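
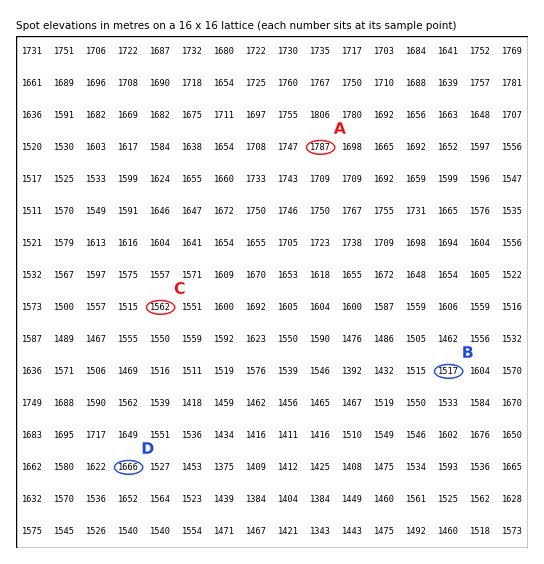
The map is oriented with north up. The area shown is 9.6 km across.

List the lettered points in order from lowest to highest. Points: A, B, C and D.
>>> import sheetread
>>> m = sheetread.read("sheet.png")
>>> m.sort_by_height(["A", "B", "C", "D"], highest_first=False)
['B', 'C', 'D', 'A']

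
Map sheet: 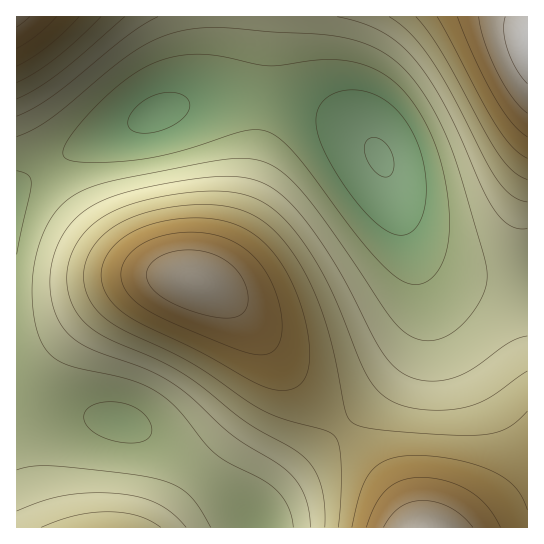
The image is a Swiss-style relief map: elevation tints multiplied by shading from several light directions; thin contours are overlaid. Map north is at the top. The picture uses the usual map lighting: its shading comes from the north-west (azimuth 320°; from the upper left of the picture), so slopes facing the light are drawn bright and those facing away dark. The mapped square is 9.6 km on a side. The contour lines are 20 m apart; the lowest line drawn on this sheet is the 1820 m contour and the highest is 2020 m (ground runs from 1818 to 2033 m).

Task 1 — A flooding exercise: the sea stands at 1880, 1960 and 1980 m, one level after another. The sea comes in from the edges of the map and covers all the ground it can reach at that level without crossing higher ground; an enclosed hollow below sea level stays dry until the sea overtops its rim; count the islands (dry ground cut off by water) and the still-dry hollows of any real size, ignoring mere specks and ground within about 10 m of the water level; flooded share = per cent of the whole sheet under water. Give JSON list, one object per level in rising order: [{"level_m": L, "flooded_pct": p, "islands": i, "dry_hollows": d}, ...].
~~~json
[{"level_m": 1880, "flooded_pct": 37, "islands": 0, "dry_hollows": 0}, {"level_m": 1960, "flooded_pct": 84, "islands": 1, "dry_hollows": 0}, {"level_m": 1980, "flooded_pct": 91, "islands": 1, "dry_hollows": 0}]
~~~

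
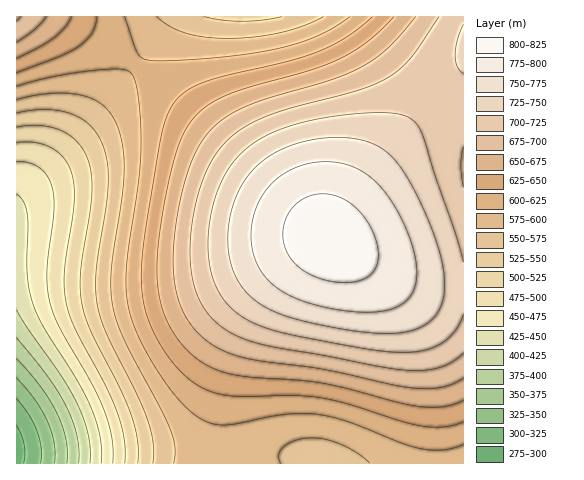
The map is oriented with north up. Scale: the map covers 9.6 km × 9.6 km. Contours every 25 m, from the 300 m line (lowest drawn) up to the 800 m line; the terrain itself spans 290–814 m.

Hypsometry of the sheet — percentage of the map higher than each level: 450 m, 95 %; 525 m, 86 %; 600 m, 66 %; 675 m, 41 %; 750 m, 17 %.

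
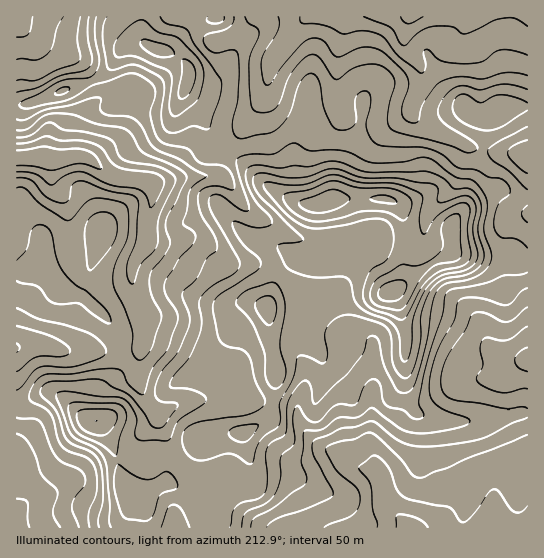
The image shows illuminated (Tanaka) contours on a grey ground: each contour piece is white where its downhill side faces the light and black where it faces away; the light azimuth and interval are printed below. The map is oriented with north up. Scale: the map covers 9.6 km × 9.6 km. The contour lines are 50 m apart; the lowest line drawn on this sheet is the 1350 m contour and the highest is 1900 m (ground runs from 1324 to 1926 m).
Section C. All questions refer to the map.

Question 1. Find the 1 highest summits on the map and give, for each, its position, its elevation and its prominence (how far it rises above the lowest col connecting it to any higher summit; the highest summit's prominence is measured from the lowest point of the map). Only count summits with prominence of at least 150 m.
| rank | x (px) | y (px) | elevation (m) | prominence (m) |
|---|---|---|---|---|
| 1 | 390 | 291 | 1926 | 602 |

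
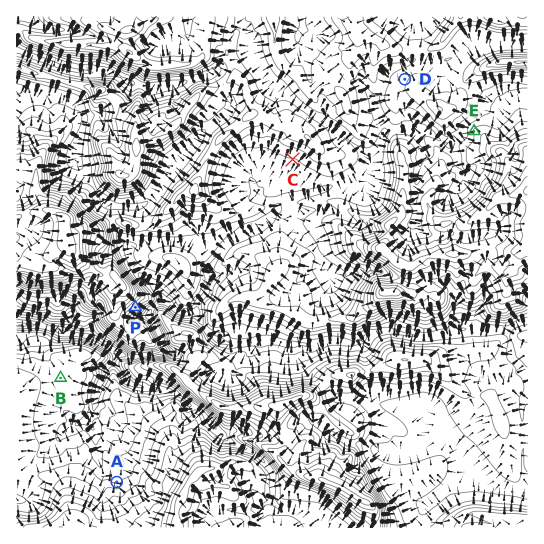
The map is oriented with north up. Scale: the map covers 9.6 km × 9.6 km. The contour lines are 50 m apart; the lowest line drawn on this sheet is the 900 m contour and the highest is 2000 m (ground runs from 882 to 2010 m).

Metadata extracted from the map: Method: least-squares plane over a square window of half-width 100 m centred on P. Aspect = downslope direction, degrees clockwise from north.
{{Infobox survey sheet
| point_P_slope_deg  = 44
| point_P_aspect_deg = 135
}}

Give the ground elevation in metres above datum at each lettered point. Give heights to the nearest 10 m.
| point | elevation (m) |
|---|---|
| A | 1370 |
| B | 1290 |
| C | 1400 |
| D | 1530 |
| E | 1550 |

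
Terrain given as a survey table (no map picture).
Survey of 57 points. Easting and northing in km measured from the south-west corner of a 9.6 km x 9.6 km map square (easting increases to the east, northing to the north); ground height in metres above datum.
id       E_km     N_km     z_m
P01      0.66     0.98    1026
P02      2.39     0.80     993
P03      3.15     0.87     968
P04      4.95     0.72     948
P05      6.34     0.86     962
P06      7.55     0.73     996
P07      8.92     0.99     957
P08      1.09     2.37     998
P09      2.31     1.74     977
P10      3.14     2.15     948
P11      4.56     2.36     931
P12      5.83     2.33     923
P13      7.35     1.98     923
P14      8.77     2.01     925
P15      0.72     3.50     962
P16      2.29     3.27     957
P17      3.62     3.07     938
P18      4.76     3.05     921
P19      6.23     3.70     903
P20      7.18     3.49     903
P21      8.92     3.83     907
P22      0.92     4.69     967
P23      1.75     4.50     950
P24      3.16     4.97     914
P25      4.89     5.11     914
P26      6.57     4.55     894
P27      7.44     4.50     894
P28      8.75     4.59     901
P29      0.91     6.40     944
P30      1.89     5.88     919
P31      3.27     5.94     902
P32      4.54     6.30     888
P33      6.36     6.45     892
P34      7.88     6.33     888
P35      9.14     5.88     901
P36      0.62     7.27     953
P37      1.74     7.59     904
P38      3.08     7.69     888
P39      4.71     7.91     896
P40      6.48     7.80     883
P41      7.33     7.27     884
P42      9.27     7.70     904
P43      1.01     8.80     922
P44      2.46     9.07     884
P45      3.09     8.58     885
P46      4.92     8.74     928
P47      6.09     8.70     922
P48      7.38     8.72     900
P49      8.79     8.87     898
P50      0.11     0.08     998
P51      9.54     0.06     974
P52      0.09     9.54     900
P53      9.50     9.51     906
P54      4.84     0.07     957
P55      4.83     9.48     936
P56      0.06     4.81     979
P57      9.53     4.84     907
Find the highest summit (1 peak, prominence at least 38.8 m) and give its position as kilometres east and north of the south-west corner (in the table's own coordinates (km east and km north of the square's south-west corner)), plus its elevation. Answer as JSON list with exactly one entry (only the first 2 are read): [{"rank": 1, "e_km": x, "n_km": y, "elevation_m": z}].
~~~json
[{"rank": 1, "e_km": 0.74, "n_km": 1.11, "elevation_m": 1027}]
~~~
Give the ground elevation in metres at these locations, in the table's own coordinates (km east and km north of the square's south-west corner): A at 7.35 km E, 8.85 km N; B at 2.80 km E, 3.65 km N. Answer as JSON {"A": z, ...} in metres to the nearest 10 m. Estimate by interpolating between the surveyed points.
{"A": 900, "B": 950}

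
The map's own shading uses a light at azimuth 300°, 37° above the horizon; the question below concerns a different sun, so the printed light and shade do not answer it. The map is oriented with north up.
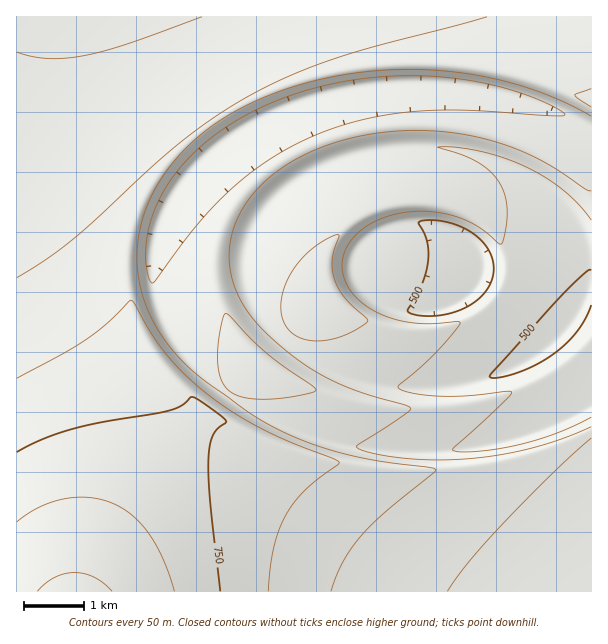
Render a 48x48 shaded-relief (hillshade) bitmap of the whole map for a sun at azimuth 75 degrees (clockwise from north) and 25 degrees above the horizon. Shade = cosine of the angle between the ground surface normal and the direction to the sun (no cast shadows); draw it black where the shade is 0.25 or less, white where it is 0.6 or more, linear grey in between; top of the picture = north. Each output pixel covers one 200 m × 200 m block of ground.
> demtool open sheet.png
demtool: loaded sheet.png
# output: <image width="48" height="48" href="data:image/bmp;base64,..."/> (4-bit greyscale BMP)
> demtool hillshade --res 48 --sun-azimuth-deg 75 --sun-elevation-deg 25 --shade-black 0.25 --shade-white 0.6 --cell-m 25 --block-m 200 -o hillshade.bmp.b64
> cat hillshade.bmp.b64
<image width="48" height="48" href="data:image/bmp;base64,Qk32BAAAAAAAAHYAAAAoAAAAMAAAADAAAAABAAQAAAAAAIAEAAATCwAAEwsAABAAAAAAAAAAAAAAABEREQAiIiIAMzMzAERERABVVVUAZmZmAHd3dwCIiIgAmZmZAKqqqgC7u7sAzMzMAN3d3QDu7u4A////AGd3iImZmqqqqqqZmZmZiIiIiIiIiIiIiGd3iImZmqqqqqqZmZmYiIiIiIiIiIiIiGd3iImZmaqqqpmZmZmYiIiIiIiIiIiIiHd3iImZmZqqqZmZmZmIiIiIiIiIiIiIiHd3iIiZmZmZmZmZmZiIiIiIiIiIiIiIiHd3iIiZmZmZmZmZmYiIiIiIiIiIiIiIiHd3iIiZmZmZmZmZmIiIiIiIiIiIiIiIiHd3iIiJmZmZmZmYiIiIiIiIiIiIiIiIiHd3iIiImZmZmZiIiIiIiIiIiIiIiIiIiHd3iIiIiIiIiIiIiIiIiIiZmIiIiIiIiHd3iIiIiIiIiIiIiImaqruqqZmZmIiIiHd3eIiIiIiIiIiImrzdzLuqqZiHd4mIiHd3eIiIiIiIiIic7typmYiIiZmZmGVniHd3d4iIiIiIiJ3+yoiIiIiIiIiIiZhkRXd3d3d4iId3jP/JiIiIiIiIiIiIiIiIZXd3d3d3d3d679l3d3iImaqqmZmZiIiIiXd3d3d3d3e/+od3d4mru7qqmZiIiYiIiHd3d3d3d3v+l3d3ibzLqZmZmZmId3iIiHd3d3d3d7/pd3d4vcqYiIiIiImZmGZ4iHd3d3d3ef+Xd3ec2od4iIiIiImZmYdVeHd3d3d3jft3d3ncl3d4iIiIiJmZmIh1VXd3d3d3r9dmZ5zJd3d4iImZmZmZmIiHQ3d3d3d476ZmaM2Xd3d4isy6mImZmYiIZHd3d3d5/oZmett3d3d539uqmGVomYiId3d3d3d7/HZme8l3d3ee+5iImZc1iYiIiHd3d3d8+2ZmjMhnd3jPyIiIiZhSWIiIiHd3d3d9+mZmnLdmd3numIiIiZliOIiIiHd3d3d9+mZmnLdmd3ntmIiIiZlhJ4iIiHd3d3d8+mZmi7hmd3jNqIiIiZhASIiIiHd3d3d763Zmi7h3d3ecuYiIiIUBeIiIh3d3d3d67HZmebl3d3d5u5d3djAniIiIdXd3d3d43ZZmaKqHd3d3iJh2QzWIiIiIUnd3d3d3rbdmZ5qod3d3iHd3d4iIiIiGIHd3d3d3jNl2Znmph3d3iIiIiIiIiIhiE3d3d3d3ecyGZneKmHd3eIiIiIiIiHUiV3d3d3d3d6y3d3d4mYd3eIiIiIiIdjI2eHd3d3d3d3rKd3d3eJmHd3eIiIdlMjV4iHd3d3d3d3ebp3d3d3eIh3dmZlREVniIiHd3d3d3d3d4u4d3d3d3d3dmZmZ3iIiId3d3d3d3d3d3ebl3d3d3d3d3eIiIiIh3QXd3d3d3d3d3d3mpd3d3d4iIiIiIiHYwAHd3d3d3d3d3d3d4mYdnd3d4iHd3ZCACV3d3d3d3d3d3d3d3d3iHdmZmVVQyESRnd4h3d3d3d3d3d3d3d3ZmZmVVRERFZ3d3d4h3d3d3d3d3d3d3d3d3d3d3d3d3d3d3d4iHd3d3d3d3d3d3d3d3d3d3d3d3d3d3d4iId3d3d3d3d3d3d3d3d3d3d3d3d3d3d4iIiHd3d3d3d3d3d3d3d3d3d3d3d3d3dw=="/>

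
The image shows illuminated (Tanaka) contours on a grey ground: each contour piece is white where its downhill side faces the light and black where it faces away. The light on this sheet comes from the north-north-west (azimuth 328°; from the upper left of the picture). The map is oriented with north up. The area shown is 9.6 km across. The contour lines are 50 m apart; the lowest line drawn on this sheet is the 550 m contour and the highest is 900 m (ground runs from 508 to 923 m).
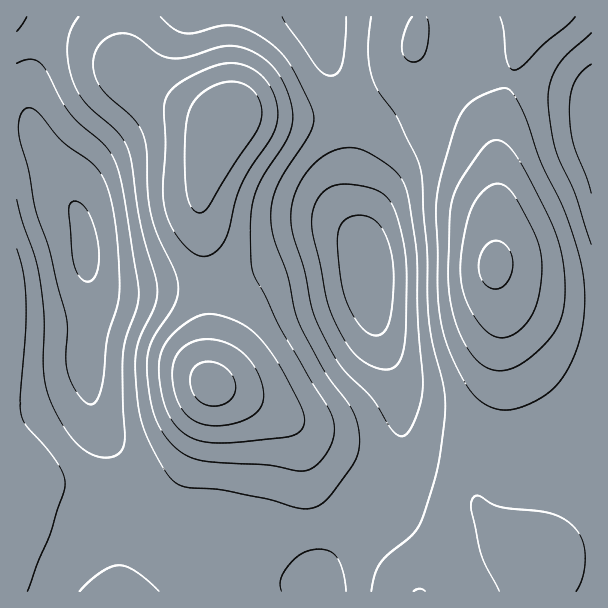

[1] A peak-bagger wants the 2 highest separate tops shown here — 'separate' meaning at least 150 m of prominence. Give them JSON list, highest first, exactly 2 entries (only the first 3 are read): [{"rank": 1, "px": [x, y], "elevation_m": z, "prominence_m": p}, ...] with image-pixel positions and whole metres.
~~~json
[{"rank": 1, "px": [212, 384], "elevation_m": 923, "prominence_m": 415}, {"rank": 2, "px": [494, 266], "elevation_m": 913, "prominence_m": 238}]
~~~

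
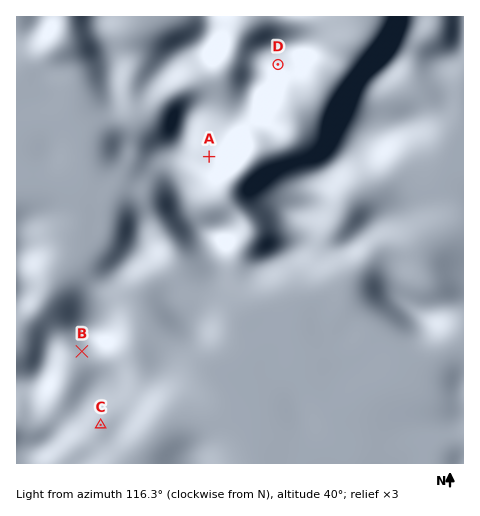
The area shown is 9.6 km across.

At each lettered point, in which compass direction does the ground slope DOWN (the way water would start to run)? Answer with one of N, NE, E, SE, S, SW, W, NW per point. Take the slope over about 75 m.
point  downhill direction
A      SE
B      S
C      S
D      SE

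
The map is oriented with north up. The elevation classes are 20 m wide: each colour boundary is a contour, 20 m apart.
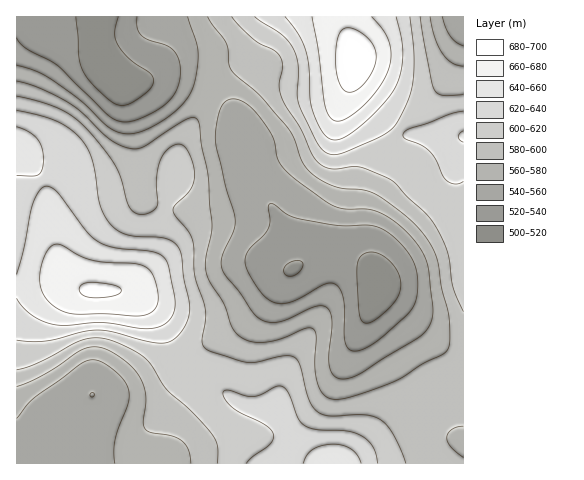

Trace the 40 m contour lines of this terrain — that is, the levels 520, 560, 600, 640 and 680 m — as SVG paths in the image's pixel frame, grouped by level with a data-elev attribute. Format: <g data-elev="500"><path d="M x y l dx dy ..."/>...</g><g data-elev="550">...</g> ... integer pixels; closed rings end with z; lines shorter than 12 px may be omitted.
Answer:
<g data-elev="520"><path d="M364 323l-3-4-2-7-2-47 2-6 3-4 6-3 6 0 10 4 10 10 6 11 1 11-4 11-9 11-14 11-5 2z"/><path d="M287 276l-3-5 2-6 8-4 8 1 1 4-4 6-6 4z"/><path d="M118 17l-3 16 3 12 12 14 21 15 3 7-2 6-7 7-14 9-8 2-7-1-8-5-17-16-7-10-5-16-3-40"/></g><g data-elev="560"><path d="M17 418l17-20 46-34 11-4 11 2 10 7 9 8 5 7 3 8-1 12-13 36-1 12 1 11"/><path d="M339 378l-6-4-4-9 0-11 3-32-1-8-3-6-5-2-5 0-37 15-9 2-8-2-11-8-31-43-1-6 1-7 11-26 2-11-18-70-2-14 5-26 4-7 5-3 7-1 7 3 15 13 15 22 6 25 16 17 30 22 10 6 11 2 24 1 18 7 12 8 11 11 9 12 6 11 3 12 4 38-1 11-5 9-10 10-57 35-12 4z"/><path d="M463 46l-7-4-6-6-4-8-4-11"/><path d="M188 17l8 25 2 11-1 18-5 18-7 13-12 11-18 12-16 7-14 2-13-4-9-7-22-22-28-21-17-9-19-6"/></g><g data-elev="600"><path d="M406 463l-14-30-6-8-7-6-16-4-35 1-7-2-6-4-7-13-8-33-6-7-10-1-27 6-9 0-37-10-7-5-2-7 3-19 0-10-10-35-2-34-4-10-14-16-2-6 3-6 14-14 4-10-1-17-8-16-5-3-5 1-6 3-5 6-5 8-2 12 0 32-2 3-5 4-6 1-6 0-5-3-4-5-8-28-7-14-14-20-17-19-12-9-14-8-18-7-22-5"/><path d="M17 370l19-6 38-21 13-4 17-1 20 8 13 7 10 7 20 30 23 20 20 22 7 13 0 18"/><path d="M463 95l-21 0-4-1-4-4-3-13-11-60"/><path d="M232 17l21 22 21 11 6 7 3 9-4 18 2 13 19 31 11 25 7 9 7 5 7 2 21-2 8 0 27 11 8 5 11 13 23 22 9 14 7 17 7 38 10 25"/></g><g data-elev="640"><path d="M361 463l-4-8-6-6-8-4-9-1-12 2-9 3-6 6-4 8"/><path d="M17 298l7 10 12 10 12 5 14 2 40-2 38 5 14 0 8-3 7-5 5-7 1-8-6-38-6-10-10-5-37-4-18-6-13-12-28-38-9-6-3 0-4 3-8 14-9 47-7 24"/><path d="M17 175l16 1 6-1 3-6 1-10-1-12-5-8-8-7-12-5"/><path d="M463 131l-3 2-2 4 2 3 3 2"/><path d="M285 17l13 17 8 16 3 18 1 33 5 17 10 17 4 4 6 1 12-4 18-14 20-20 11-16 5-15 2-17-2-15-5-22"/></g><g data-elev="680"><path d="M93 298l22-3 5-2 1-3-6-5-17-2-10 0-7 3-2 4 3 4z"/><path d="M346 91l8 0 9-6 9-14 4-12-1-11-5-8-10-8-11-4-6 1-3 4-3 8-1 12 1 24 4 9z"/></g>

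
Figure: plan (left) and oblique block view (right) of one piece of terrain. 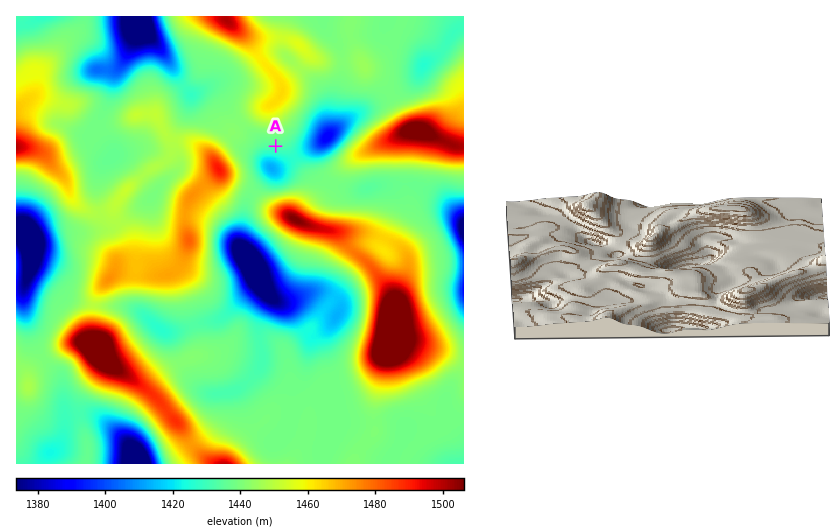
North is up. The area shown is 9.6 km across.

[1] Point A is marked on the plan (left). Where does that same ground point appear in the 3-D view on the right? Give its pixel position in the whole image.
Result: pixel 601 253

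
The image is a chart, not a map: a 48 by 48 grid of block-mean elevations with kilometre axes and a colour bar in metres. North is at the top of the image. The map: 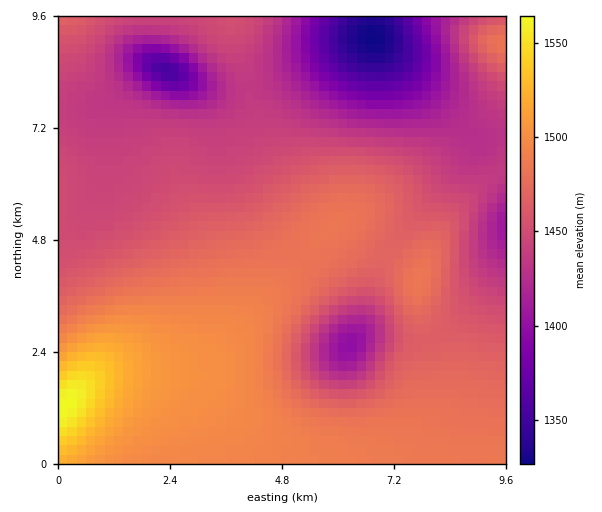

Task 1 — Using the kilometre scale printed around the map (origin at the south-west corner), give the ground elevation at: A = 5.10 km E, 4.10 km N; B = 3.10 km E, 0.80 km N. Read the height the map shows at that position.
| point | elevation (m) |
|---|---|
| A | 1485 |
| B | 1500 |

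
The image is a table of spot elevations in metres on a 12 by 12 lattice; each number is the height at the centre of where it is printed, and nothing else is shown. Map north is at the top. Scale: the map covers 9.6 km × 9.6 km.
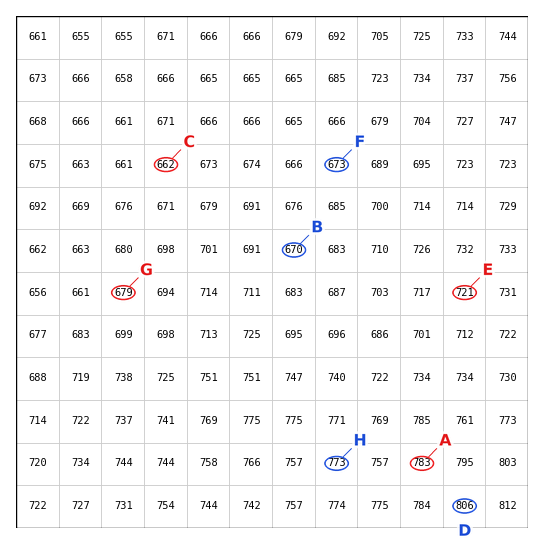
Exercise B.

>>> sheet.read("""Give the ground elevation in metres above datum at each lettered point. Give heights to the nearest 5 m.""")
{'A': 785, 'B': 670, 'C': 660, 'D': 805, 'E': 720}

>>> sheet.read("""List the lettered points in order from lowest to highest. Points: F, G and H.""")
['F', 'G', 'H']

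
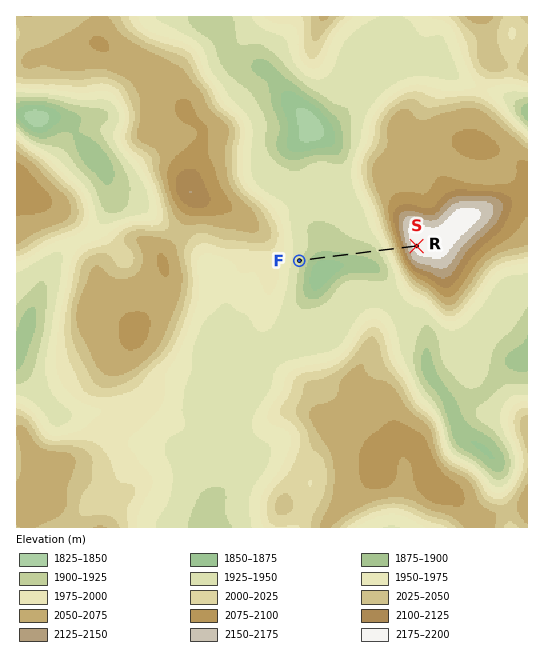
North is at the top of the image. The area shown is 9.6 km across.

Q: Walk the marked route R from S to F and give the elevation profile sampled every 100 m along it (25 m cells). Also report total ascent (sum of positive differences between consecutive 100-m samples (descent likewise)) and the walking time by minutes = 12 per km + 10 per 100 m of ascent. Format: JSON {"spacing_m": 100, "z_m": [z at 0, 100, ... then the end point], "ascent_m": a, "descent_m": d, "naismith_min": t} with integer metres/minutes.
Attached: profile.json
{"spacing_m": 100, "z_m": [2188, 2173, 2141, 2095, 2043, 1994, 1956, 1932, 1919, 1912, 1908, 1905, 1902, 1898, 1894, 1890, 1887, 1883, 1883, 1886, 1896, 1911, 1928, 1930], "ascent_m": 48, "descent_m": 306, "naismith_min": 31}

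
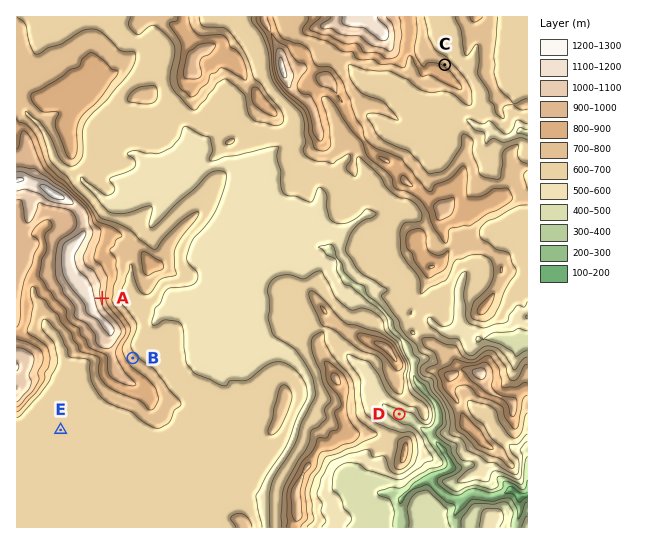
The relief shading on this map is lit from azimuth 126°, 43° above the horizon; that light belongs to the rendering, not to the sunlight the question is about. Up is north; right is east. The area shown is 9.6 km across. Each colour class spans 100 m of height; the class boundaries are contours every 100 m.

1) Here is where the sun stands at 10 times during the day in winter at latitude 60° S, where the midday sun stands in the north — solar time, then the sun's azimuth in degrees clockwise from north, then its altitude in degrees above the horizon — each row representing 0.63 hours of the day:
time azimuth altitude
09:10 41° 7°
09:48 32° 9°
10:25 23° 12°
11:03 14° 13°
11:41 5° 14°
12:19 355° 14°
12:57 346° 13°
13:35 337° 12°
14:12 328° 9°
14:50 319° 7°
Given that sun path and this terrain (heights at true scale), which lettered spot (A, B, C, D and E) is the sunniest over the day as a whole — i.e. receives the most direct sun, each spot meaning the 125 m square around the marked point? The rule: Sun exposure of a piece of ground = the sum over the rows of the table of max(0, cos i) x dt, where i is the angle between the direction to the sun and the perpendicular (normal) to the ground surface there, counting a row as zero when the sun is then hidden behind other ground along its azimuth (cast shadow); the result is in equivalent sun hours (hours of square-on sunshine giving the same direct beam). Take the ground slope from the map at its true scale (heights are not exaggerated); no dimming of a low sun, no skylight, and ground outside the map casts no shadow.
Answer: C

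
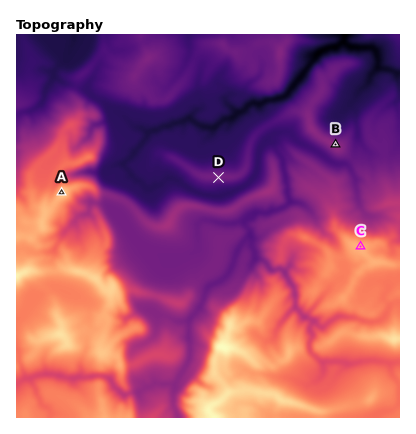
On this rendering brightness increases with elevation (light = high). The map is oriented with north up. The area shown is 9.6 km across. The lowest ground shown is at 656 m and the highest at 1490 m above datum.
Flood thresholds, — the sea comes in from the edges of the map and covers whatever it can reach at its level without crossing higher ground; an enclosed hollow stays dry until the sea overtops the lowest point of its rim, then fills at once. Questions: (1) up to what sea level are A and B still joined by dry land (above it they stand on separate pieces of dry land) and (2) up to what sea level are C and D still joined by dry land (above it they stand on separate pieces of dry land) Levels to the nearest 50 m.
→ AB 900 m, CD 850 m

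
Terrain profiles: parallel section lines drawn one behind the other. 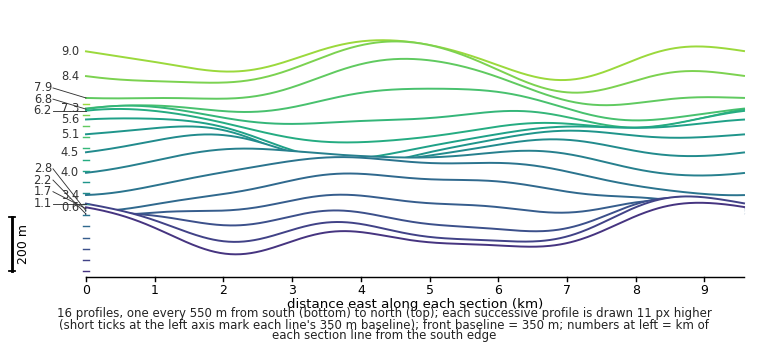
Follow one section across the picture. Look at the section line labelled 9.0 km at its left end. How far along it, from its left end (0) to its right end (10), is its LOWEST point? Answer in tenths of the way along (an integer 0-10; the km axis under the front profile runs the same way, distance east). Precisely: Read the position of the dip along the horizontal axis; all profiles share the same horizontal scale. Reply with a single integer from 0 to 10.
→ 7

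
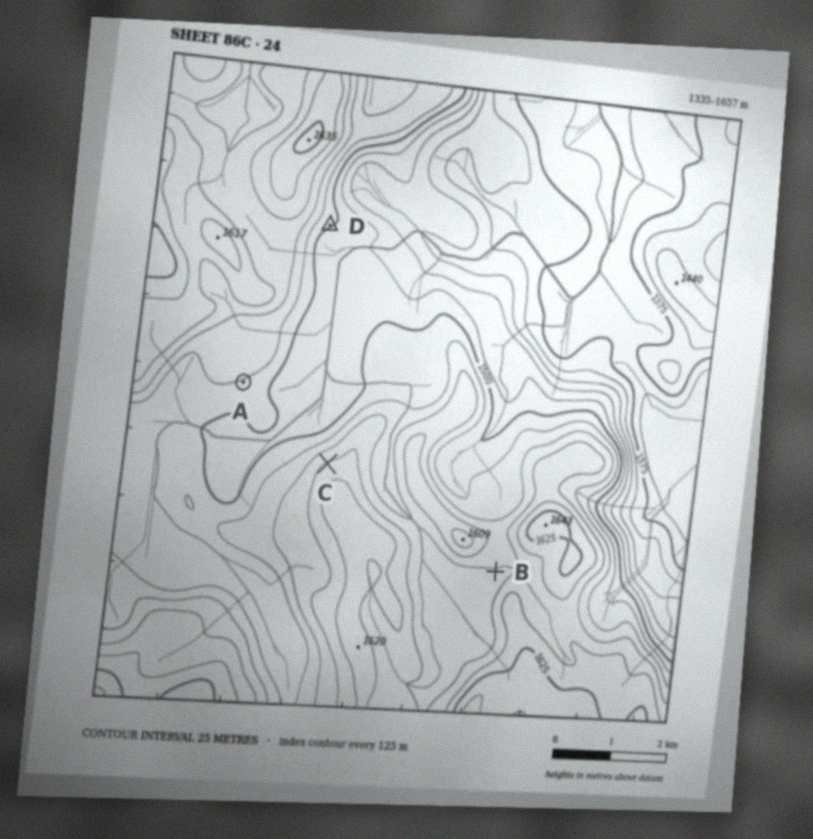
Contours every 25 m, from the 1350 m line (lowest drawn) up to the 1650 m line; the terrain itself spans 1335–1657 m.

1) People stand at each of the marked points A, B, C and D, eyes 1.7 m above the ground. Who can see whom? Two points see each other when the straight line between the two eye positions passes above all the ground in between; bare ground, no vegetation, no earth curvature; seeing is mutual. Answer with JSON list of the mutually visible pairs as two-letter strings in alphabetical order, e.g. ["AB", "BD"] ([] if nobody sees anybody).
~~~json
["AC", "CD"]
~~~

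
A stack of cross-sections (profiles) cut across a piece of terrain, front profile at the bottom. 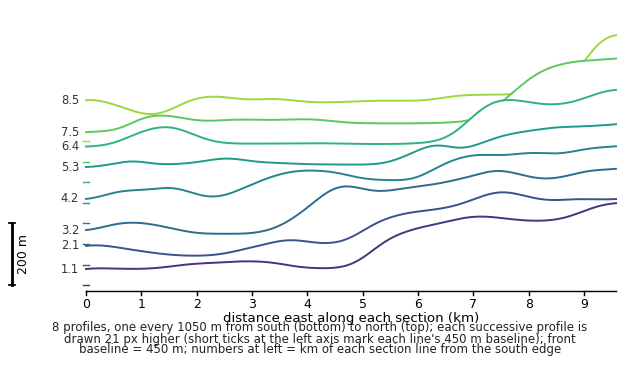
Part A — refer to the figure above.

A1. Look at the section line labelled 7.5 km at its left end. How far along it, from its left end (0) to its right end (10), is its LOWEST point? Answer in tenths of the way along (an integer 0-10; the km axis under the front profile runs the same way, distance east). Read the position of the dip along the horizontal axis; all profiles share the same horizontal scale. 0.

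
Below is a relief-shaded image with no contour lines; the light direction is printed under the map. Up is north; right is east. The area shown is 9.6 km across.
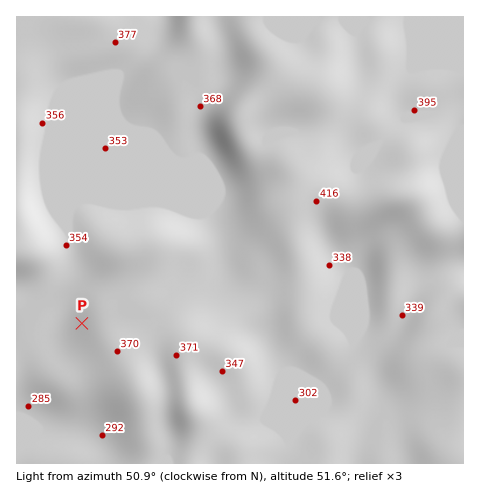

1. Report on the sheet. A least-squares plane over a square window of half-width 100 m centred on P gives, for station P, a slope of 4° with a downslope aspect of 272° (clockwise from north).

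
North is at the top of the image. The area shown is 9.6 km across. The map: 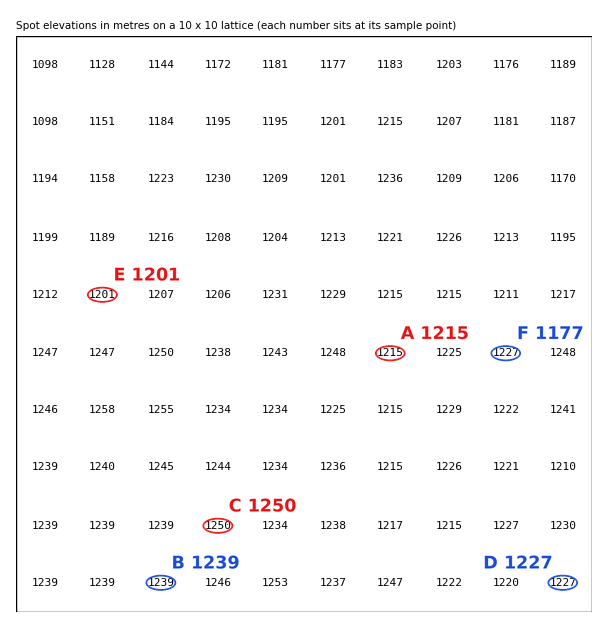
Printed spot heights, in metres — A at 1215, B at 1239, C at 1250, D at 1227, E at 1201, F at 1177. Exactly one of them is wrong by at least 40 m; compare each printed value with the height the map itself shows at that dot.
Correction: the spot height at F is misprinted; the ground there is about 1227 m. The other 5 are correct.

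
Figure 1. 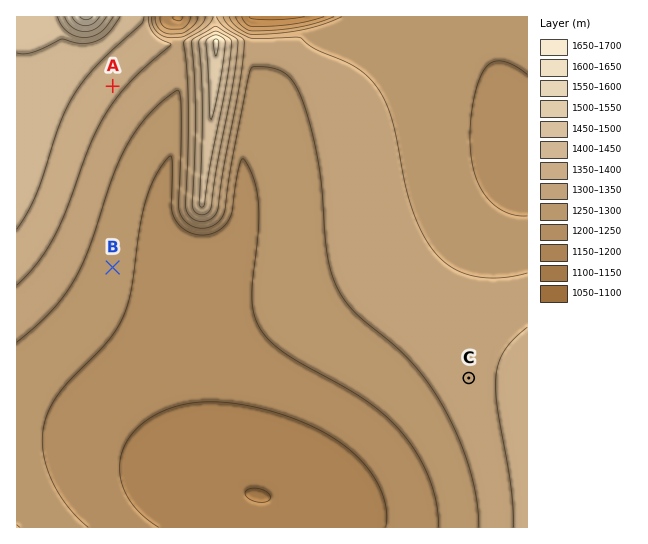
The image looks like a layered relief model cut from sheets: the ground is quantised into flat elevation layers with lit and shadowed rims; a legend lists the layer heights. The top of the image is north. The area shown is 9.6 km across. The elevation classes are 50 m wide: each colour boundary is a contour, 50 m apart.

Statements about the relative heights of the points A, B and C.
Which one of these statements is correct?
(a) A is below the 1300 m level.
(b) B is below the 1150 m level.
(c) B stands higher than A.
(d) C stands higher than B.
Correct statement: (d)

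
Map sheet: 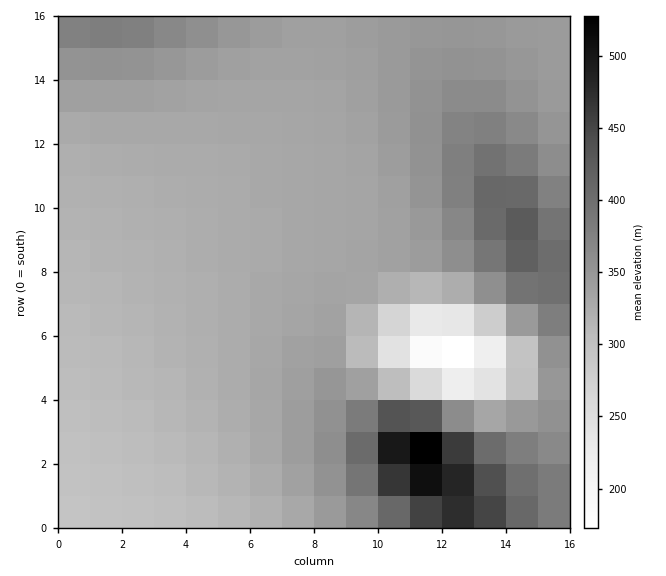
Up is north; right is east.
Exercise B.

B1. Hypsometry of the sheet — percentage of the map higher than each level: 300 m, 93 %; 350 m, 28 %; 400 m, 8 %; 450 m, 3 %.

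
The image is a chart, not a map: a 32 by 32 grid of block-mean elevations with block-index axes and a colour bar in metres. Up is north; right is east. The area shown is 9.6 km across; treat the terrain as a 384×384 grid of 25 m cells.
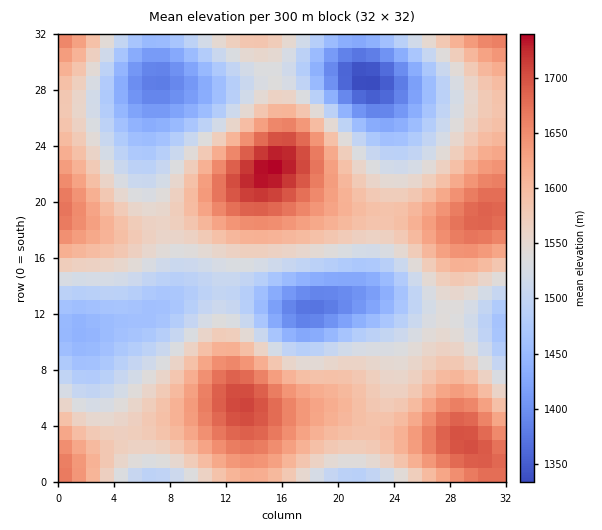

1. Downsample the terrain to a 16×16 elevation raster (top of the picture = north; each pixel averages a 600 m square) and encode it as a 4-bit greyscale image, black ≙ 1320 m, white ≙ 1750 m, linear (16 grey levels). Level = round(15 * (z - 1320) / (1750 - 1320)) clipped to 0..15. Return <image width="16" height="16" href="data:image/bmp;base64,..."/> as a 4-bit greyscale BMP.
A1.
<image width="16" height="16" href="data:image/bmp;base64,Qk32AAAAAAAAAHYAAAAoAAAAEAAAABAAAAABAAQAAAAAAIAAAAATCwAAEwsAABAAAAAAAAAAAAAAABEREQAiIiIAMzMzAERERABVVVUAZmZmAHd3dwCIiIgAmZmZAKqqqgC7u7sAzMzMAN3d3QDu7u4A////AMl3iruXd5vNuZmrzLqZvNyIibzduqmry2Z4rNyqmZqoVWeKuXeIiYdFVWiFM1Z4dlVVVmQiNGeGiHdndlVVeam6mImZmYiby8qYm8y7qavNuXec7tupmryoZore65d4q5dUV6zKZFaKlkM1eZYyNYmXQjVnZBE2irhUV4l1NFir"/>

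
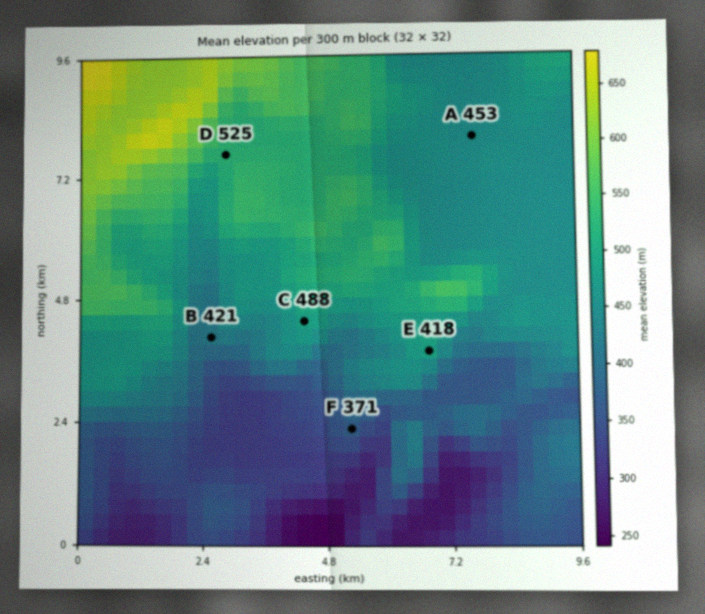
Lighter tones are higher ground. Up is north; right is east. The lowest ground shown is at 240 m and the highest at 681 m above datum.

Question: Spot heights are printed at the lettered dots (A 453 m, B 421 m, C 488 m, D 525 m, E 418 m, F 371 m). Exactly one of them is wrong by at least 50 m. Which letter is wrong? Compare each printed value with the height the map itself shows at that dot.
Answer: E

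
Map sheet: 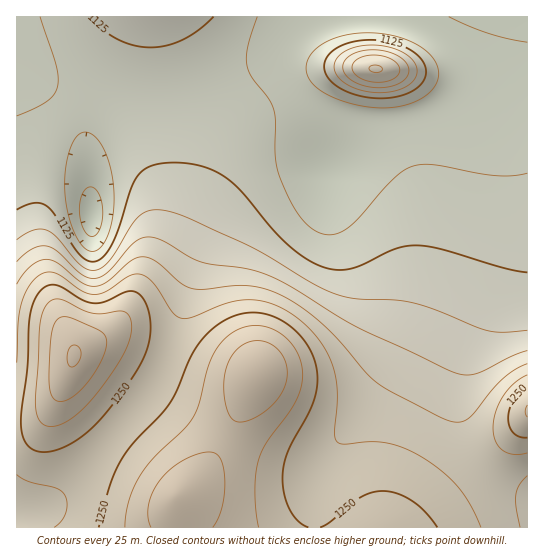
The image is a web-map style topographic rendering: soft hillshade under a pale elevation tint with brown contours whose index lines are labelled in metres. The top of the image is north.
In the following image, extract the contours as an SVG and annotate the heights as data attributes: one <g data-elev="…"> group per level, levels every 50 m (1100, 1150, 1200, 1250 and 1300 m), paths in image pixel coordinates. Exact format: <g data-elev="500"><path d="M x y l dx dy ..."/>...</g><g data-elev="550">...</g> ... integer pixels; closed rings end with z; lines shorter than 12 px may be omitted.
<g data-elev="1100"><path d="M91 251l-9-5-8-13-6-20-3-22 0-21 5-20 7-14 8-4 9 4 9 12 7 19 4 24-1 23-5 20-7 13-4 3z"/><path d="M527 173l-13 3-16 0-63-11-12-1-9 2-9 4-11 8-35 40-13 11-8 4-8 2-7-1-8-3-9-7-8-10-16-32-6-23-1-38-2-12-5-11-17-21-4-10-1-8 1-10 10-32"/><path d="M372 107l15 1 16-2 14-5 11-7 8-9 3-10-2-9-5-9-11-10-14-7-17-5-16-2-17 0-16 3-15 6-11 8-6 8-3 9 2 10 5 8 10 7 14 7 17 5z"/><path d="M40 17l16 49 2 11 0 9-4 8-7 7-12 7-18 8"/></g><g data-elev="1150"><path d="M527 330l-22 2-15-1-13-4-43-18-20-6-20-3-37-1-20-5-24-11-66-38-61-28-21-7-15 0-11 6-8 9-21 35-8 7-7 3-6 0-8-5-24-28-10-7-6-1-7 1-17 10"/><path d="M379 93l20-3 8-4 6-5 3-6 1-6-3-7-5-5-16-9-22-3-20 3-13 9-3 5-1 7 3 6 5 6 16 8z"/></g><g data-elev="1200"><path d="M520 527l-4-20 0-12 3-10 8-9"/><path d="M527 364l-13 6-12 9-33 39-7 4-8 0-16-6-59-31-12-11-29-35-21-20-26-18-24-11-25-5-39 4-12-1-12-6-24-21-12-4-12 4-22 20-11 5-7 0-8-2-25-21-11-4-8 2-8 5-8 8-6 10"/><path d="M373 82l12 0 10-4 5-7-2-6-7-6-12-4-12 1-10 3-5 7 2 7 7 5z"/></g><g data-elev="1250"><path d="M308 527l-10-6-9-12-5-16-1-18 1-12 4-12 20-37 7-16 2-17-2-18-9-20-15-16-18-11-20-4-15 3-15 6-13 10-12 14-9 14-12 31-7 13-10 12-27 29-14 19-10 24-10 40"/><path d="M437 527l-11-14-13-12-15-7-15-3-12 2-10 4-31 25-10 5"/><path d="M38 451l9 1 12-3 14-6 12-9 21-21 29-39 11-23 5-21-1-12-3-11-4-8-5-6-5-2-6 0-22 11-12 1-11-3-21-13-8-2-9 2-7 8-5 11-3 13-1 47-7 56 1 11 3 9 5 6z"/><path d="M527 386l-6 5-7 8-4 10-2 9 1 8 4 7 6 4 8 1"/></g><g data-elev="1300"><path d="M213 527l5-9 4-12 3-28-2-12-3-8-5-5-6-1-12 2-15 7-12 9-10 11-8 12-3 12-1 12 3 10"/><path d="M239 422l12-3 15-8 12-12 7-14 2-14-2-12-8-10-11-7-12-1-11 4-10 9-6 12-3 17 1 20 5 14 4 3z"/><path d="M56 401l6 0 7-2 16-13 14-21 8-20-1-8-5-6-35-14-5 0-5 4-3 6-2 11-2 47 2 10z"/></g>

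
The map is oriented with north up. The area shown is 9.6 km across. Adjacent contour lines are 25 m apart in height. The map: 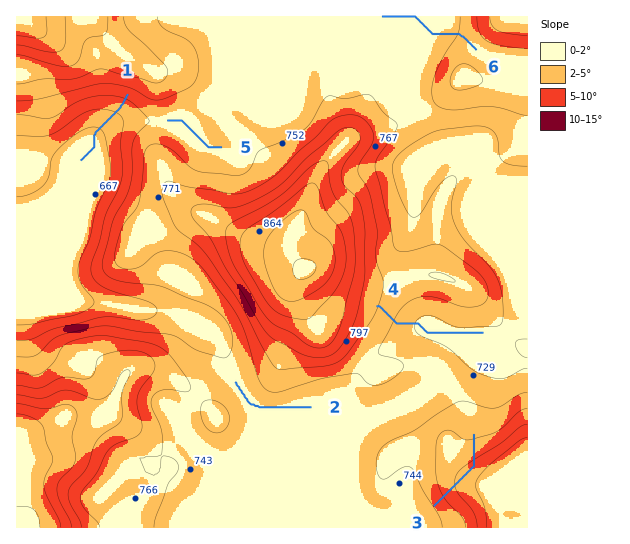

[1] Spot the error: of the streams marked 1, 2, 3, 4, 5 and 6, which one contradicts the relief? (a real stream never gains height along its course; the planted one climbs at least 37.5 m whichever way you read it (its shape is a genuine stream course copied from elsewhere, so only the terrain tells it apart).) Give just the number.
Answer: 3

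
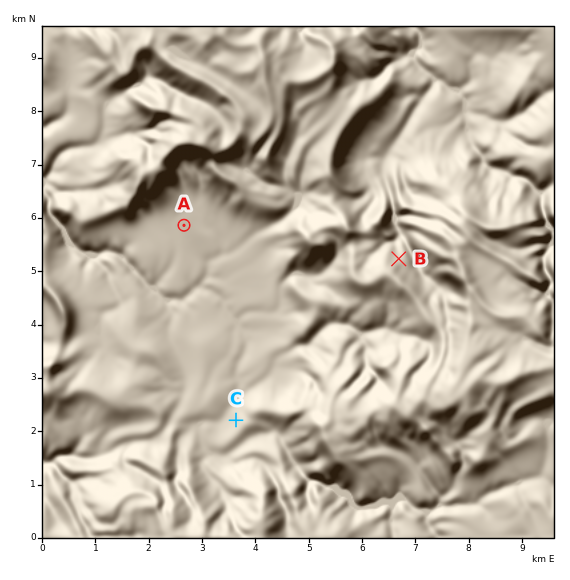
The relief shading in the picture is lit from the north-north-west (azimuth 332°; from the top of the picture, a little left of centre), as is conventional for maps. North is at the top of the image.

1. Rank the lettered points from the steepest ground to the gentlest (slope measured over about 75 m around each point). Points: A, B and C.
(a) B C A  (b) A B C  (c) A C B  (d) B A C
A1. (a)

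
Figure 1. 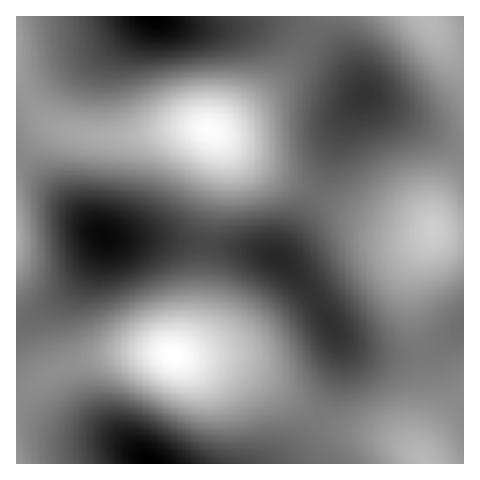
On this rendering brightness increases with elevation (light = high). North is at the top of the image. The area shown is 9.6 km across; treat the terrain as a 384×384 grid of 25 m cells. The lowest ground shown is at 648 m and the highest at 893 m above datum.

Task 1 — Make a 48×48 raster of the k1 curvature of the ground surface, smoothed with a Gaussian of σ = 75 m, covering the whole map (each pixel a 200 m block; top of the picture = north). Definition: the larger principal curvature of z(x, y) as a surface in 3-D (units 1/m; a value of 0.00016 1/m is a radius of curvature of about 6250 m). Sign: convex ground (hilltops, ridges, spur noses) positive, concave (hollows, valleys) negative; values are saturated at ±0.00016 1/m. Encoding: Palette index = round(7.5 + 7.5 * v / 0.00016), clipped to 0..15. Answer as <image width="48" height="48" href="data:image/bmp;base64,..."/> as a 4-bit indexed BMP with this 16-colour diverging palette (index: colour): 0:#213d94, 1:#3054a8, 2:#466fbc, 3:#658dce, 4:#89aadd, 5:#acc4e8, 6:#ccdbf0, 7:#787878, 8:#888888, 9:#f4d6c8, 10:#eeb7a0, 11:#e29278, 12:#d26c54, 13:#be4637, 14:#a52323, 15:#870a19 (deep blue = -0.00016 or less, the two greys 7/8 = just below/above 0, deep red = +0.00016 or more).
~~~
<image width="48" height="48" href="data:image/bmp;base64,Qk32BAAAAAAAAHYAAAAoAAAAMAAAADAAAAABAAQAAAAAAIAEAAATCwAAEwsAABAAAAAAAAAAlD0hAKhUMAC8b0YAzo1lAN2qiQDoxKwA8NvMAHh4eACIiIgAyNb0AKC37gB4kuIAVGzSADdGvgAjI6UAGQqHAIiHiZmYZVRFZ4mqmYiIiImZmqu83e7bqYiIiZmHZVVVZ5qrqpiIiIiJmrvM3d3KmZiImZh2ZVVWeKu7upmIiIiJqrvMzMuqmZmZmZh2ZVVmebzMuqmZmZmaq7u7u7qqmZmaqZh2ZmZni83dy6mZmqqru7u7qqqZmaqqqZh3ZmZ4rO7ty6qaq7u7u6qpqqmZmqu7upmIiIiKzv/ty6qqu8y7uqmZmZmZmqu8u7qqqqq9///tuqqrzMy6qZiJmZmImqvMzMzMzN3v///cuqq7zMu6mIiJqpiIiau83d7u//////7buqq8zMuYd3eJqph3iZq8ze7///////3Luqu8zLmHZmeKqpiHiJmqvN7//////+3Lu7vMy6h2VWeau6mIiIiZq83v/////+3Mu7zMupdlVWeau6mIiIiImaze7////u3czMzMqYdlVWebzLqYiIiIiZq83d7d7t3MzMzLqYd2VWebzLqYd4iZmZmqu7u8zdzMzMu7qph2ZmiszLqYd4mZmZmZmqqrvMu7u7qqqpmHdniszLqYeJmqqZmIiImau7uqqqqqqpmId3m8zLqYiKq7qpiId4iZqqqqqZmZmZmYiIq8y7qZmbu7uph3ZneJqqqqqZiIiJmIiJq7u7uqmszMuodmVmeJmqqqqYd3d4iImau7q7u6q93MqYZVRWeImqqqqYdlZneImru6q7u7zO3LmGVERWeImaqqqXZVVVZ5q7uqq7zM3e25hlRERWd4maqqqXZURFeKu7qqq7zN7tuXZUQ0VWd4iaqqqXZURnmru7qZqrzO7sqHZUREVmd4iZqqqYdmeJq7u6mZmqve7sqXZUREVnd3iJqrqod4mrzMuqmZmqze7cuYdlRFZ3d3eJqrupmqvMzLupmZmrze7cuph2VWZ3d3d4mru7vM3dzLqZmZqrzN3cy6mHdmeId2Z4mrzM3d3dy6mZmZqrvM3cy7qZiJmZiId4msze7u3cupmImZqqq7zMzLu7u7u7qpmZq97u7ty6qYiIiZmZqrvLzMzN3u7dy7u7ve//7cupiHeIiZmZmqu7u83u///+7dzM3v/+3LmId3d4iIiImZqqq83v/////u7u7//+y5h3Zmd4iIiIiZmpm87////////////tuph2Zmd4d3d4iJmZrN3u7u7u//////7cu6h2Zmd3dmd4iImbzN3Mu7vN3v////7tzLmHZnd3ZWZ4iJmszMuqmZmrze///+7u3MuYd3d2VVZ4iZq93LqYd3eJvN3u3d3t3cy5h3dlRFZ4iazNy6l3ZneJq7zLvMzd3dzKmHZVRFZ4ms3dypd2ZniZqqqpqru8zMzLqYZlVVZ4rN7suYdmd4mZmZiImaqqu8zMupdmVVZ5ve7sqHZneJqpmHd4iZmZmrvMu5h3ZmaKzu7bmHd3iaqZdlVniIiIiaq7u6mId3is3/7KiIeImqqXVEVniIiHeJmru6mYiJq97+25iIiJqql1Q0VniJiIeImaqqqZmavO/+yoiIiJqpdUREVniZmIiIiZmqqqqrze7tuQ=="/>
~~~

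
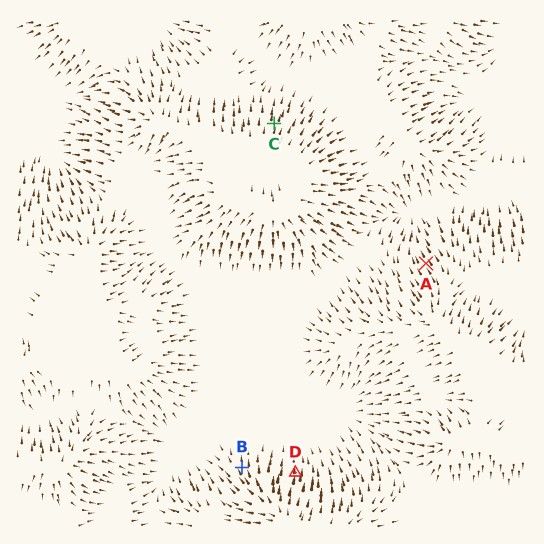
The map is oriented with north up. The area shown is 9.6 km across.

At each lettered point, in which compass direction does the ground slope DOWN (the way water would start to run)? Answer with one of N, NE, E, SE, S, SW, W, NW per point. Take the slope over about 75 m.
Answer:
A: NW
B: N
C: N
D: N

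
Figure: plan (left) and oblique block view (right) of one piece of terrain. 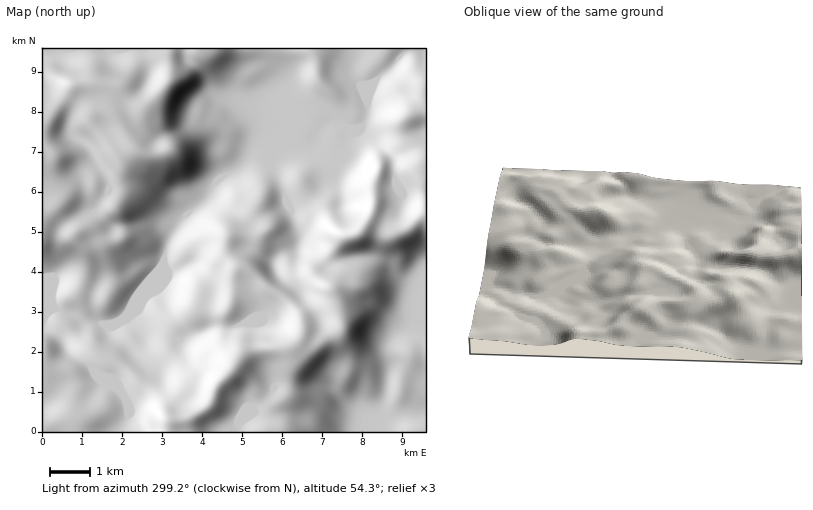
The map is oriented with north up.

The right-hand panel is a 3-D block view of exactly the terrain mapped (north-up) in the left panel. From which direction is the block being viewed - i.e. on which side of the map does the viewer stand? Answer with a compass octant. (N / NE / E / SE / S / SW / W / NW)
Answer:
S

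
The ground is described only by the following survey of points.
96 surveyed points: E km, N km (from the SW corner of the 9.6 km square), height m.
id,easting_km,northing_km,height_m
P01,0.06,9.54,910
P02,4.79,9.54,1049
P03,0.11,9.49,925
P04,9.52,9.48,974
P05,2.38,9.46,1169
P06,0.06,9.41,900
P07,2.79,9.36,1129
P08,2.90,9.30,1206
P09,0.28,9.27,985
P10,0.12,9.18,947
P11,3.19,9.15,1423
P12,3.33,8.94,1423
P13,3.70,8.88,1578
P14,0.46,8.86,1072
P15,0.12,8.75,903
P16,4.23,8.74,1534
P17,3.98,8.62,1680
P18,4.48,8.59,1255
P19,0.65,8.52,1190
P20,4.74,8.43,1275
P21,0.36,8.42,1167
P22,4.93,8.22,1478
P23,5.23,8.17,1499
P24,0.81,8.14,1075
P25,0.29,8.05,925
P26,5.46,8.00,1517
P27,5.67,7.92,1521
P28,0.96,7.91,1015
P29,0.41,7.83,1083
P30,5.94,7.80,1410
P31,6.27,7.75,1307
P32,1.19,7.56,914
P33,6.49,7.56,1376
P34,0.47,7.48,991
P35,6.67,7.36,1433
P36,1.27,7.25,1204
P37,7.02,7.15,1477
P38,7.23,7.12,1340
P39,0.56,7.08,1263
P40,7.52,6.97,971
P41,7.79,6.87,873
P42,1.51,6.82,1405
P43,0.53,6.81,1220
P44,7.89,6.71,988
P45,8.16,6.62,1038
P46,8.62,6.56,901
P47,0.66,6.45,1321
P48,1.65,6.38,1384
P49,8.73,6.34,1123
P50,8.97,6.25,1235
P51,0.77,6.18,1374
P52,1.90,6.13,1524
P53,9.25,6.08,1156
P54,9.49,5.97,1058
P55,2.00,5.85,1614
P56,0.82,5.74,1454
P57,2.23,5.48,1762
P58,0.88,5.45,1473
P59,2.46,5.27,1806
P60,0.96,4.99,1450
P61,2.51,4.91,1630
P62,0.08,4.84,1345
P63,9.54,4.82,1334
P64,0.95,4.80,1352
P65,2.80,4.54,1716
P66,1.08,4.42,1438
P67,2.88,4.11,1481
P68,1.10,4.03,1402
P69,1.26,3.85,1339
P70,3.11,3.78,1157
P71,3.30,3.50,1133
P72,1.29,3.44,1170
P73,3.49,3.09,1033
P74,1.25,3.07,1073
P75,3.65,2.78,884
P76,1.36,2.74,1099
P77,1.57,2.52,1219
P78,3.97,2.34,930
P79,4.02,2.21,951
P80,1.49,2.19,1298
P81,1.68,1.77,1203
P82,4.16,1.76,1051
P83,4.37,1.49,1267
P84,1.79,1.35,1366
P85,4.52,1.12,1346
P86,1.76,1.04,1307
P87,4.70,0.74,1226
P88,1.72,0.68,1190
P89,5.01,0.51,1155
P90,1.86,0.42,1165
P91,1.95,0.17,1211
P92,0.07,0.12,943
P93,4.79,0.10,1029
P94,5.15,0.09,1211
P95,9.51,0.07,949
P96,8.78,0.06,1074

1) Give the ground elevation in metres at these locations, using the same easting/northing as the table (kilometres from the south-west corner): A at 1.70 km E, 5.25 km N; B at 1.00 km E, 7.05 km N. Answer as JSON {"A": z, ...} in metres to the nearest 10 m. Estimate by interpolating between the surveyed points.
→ {"A": 1600, "B": 1290}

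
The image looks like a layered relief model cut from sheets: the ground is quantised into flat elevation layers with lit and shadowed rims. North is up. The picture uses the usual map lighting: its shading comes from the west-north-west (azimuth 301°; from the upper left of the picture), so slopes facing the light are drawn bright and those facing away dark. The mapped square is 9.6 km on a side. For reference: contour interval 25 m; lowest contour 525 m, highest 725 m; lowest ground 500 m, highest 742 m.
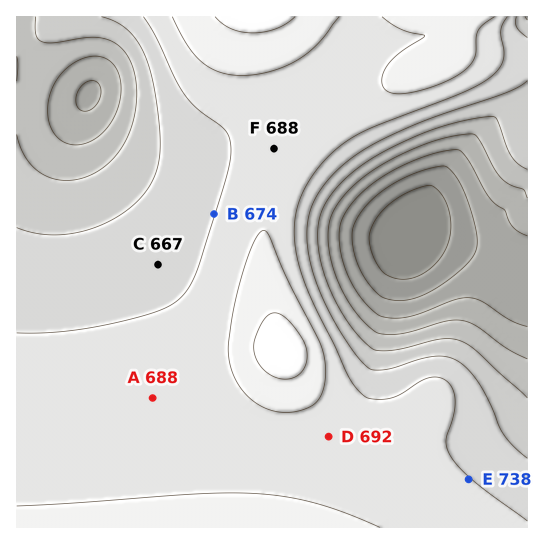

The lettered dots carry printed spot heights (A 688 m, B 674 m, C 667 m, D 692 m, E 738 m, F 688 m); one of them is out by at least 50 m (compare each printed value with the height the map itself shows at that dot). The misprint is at E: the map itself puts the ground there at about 676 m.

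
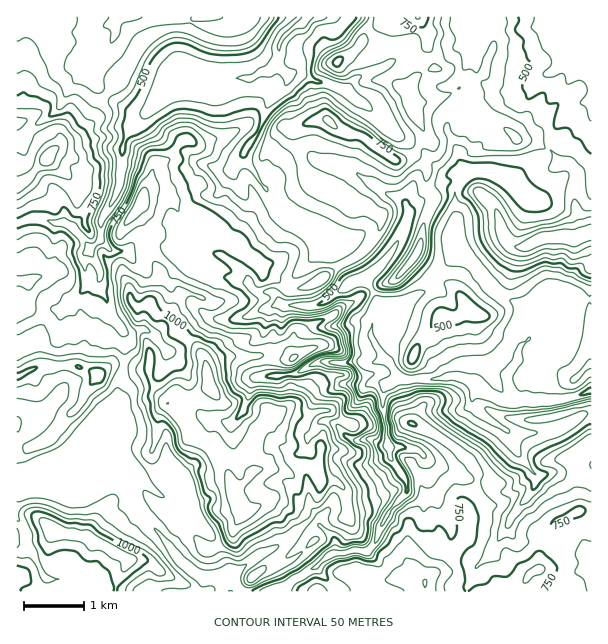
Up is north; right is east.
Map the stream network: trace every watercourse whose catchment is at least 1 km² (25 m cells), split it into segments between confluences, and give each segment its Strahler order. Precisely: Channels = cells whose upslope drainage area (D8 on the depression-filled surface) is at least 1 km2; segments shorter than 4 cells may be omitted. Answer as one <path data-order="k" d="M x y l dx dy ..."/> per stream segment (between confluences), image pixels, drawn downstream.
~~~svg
<path data-order="2" d="M245 591l21 0 6-3 7 0 12-6 5-4 6-2 9-7 3 0 16-15 6 0"/><path data-order="1" d="M239 585l6 6"/><path data-order="1" d="M53 579l-5 0-6-6-9-19-6-6 0-3-1-2 0-10-2-2 0-3-7-10 0-17 13-13 3 0 11-9 66 0 1-2 11 0"/><path data-order="2" d="M336 554l8 0 6-3 16 0 3-2 6-6 2-6 1-1 0-5 3-6 5-4 4-11 3-3 0-1 14-14 0-10-5-6-1-5-9-10 0-3-3-3 0-3-3-3 0-6"/><path data-order="1" d="M495 545l3-3 2-5 9-12 0-3 3-6 4-4 3-6 9-9 0-2 6-7 0-3 2-2 0-9-15-15 0-1-3-3-3-6-2-8-4-9-8-6-4-1-3-3-11-6-10-11 0-9 4-4 2 1 6 2"/><path data-order="1" d="M320 519l0 6 15 15 0 12 1 2"/><path data-order="1" d="M183 488l0 6-3 3 0 1-4 3-3 0-15-7-24-26-3 0-5 5 0 9"/><path data-order="2" d="M126 482l2 6 1 1 0 3 2 2 0 3 1 1 0 5 8 10 0 2 15 15 1 0 5 4 0 2 6 6 3 6 4 4 3 6 6 6 2 0 15 15 3 0 1 2 9 0 2 1 3 0 6 5 10 0 6 4 5 0"/><path data-order="2" d="M122 477l4 5"/><path data-order="1" d="M426 461l-3-6-4-5-3-1-9 0-2-2-12 0-7-7"/><path data-order="1" d="M92 440l0 6 1 3 29 28"/><path data-order="2" d="M386 440l0-17-2-1 0-11-1-1 0-18 1-3 11-9 9 0"/><path data-order="1" d="M335 425l1 0 11 12 6 3 19 0 6 4 6 0 2-1"/><path data-order="1" d="M234 422l9-11 2-7 3-3 0-3 1-2 0-9 2-3 7-7 17 0 1-2 20-1 9-5 3-3 6-3 3 0 1-1 17 0 1 1 26-1 1 1 11 0 4-3 6 0 8 6"/><path data-order="1" d="M23 408l-2-1-4 0 0-2"/><path data-order="3" d="M519 399l45 0 2-1 12-2 6-3 7 0"/><path data-order="3" d="M485 395l9 1 6 5 7 0 2-2 10 0"/><path data-order="3" d="M404 380l10 0 2-2 18 2 1-2 11 0 1-1 12 0 2 1 4 0 3 3 2 0 15 14"/><path data-order="2" d="M392 366l3 3 1 5 2 0 6 6"/><path data-order="1" d="M143 329l-9 4-8 0-16-19-2-3 0-6-1-2 0-3-9-12 0-6 3-6 0-4-2-2-1-6-3-3-3-6 1-7"/><path data-order="2" d="M528 329l2 9-11 10 0 3-1 2 0 7-6 8 0 1-5 5 0 9 2 1 0 3 3 6 7 6"/><path data-order="2" d="M377 315l-5 8-1 13 4 6 0 3 3 3 3 6 11 11 0 1"/><path data-order="1" d="M260 311l3-2 4 0 8-4 7 0"/><path data-order="1" d="M546 309l-18 18 0 2"/><path data-order="1" d="M66 308l17-17 1-3 0-33 3-1 6-6"/><path data-order="2" d="M282 305l18 0 2 1 13 0 2-1 3 0 6-3 7-8 6-3 6-6 21 0 5 3"/><path data-order="2" d="M371 288l4 6 0 8 2 1 0 12"/><path data-order="1" d="M201 252l12 0 2 2 6 1 3 3 1 0 3 3 11 6 9 9 0 5 3 6 4 4 3 2 8 0 1-2 5 0 6 6 1 5 3 3"/><path data-order="2" d="M95 245l6-6 0-18 3-6 6-8 7-15 0-3 3-6 0-10 2-2 0-21 1-1 0-5 2-1 0-3 3-6 45-45 1 0 11-9 6 0 7 4 6 0 2-1 9 0 1-2 18-1 2-2 16 0 8-6 6 0 3-1 4-5 2 0 0-3 3-3"/><path data-order="1" d="M315 236l-9-9-1 0-9-9-2 0-10-11-2 0-13-12-2-4-9-11-3-7-9-11-1-3 1-9"/><path data-order="1" d="M60 222l3 0 6 3 14 12 0 2 4 4 0 2 8 0"/><path data-order="1" d="M525 197l-10-11-9-4-3-3-8-3-3-3-4 0-2-2-9 0-1 2-3 0-8 7-1 0"/><path data-order="2" d="M464 180l-5 5 0 1-4 6 0 24 3 6 0 8 1 1 0 14 8 7 3 6 9 11 0 1 7 9 3 6 9 9 11 6 6 2 9 9 0 10 4 8"/><path data-order="1" d="M356 173l12 9 4 1 3 3 6 3 3 3 15 6 6 6 3 6 0 8-1 1-2 8-10 21-3 3-3 6-18 18 0 13"/><path data-order="1" d="M464 173l0 7"/><path data-order="1" d="M234 165l12-15"/><path data-order="2" d="M246 150l6-6 0-3 3-3 0-3 3-3 3-6 0-3 3-4 0-5 2-1 1-8 20-21 0-10"/><path data-order="1" d="M362 102l-5-1-12-12"/><path data-order="1" d="M591 95l0-56"/><path data-order="2" d="M345 89l-3 0-1-2-3 0-2-1-3 0-6-3-7 0-12-6-3 0-5-3-13 0"/><path data-order="3" d="M287 74l-9-9 0-5"/><path data-order="1" d="M548 74l4-2 17-18 4 0 3-1 3-3 2 0 10-11"/><path data-order="1" d="M92 71l7-8 0-1 6-8 2-4 3-3 6-12 0-14 3-4"/><path data-order="1" d="M374 71l-2 1-3 0-4 3-6 2-12 12-2 0"/><path data-order="3" d="M278 60l1-3 0-13 2-3 3-3 0-2 3-1 9-9 6-2 4-4 0-3"/><path data-order="1" d="M473 33l0-4-2-2 0-6-1-1 0-3"/>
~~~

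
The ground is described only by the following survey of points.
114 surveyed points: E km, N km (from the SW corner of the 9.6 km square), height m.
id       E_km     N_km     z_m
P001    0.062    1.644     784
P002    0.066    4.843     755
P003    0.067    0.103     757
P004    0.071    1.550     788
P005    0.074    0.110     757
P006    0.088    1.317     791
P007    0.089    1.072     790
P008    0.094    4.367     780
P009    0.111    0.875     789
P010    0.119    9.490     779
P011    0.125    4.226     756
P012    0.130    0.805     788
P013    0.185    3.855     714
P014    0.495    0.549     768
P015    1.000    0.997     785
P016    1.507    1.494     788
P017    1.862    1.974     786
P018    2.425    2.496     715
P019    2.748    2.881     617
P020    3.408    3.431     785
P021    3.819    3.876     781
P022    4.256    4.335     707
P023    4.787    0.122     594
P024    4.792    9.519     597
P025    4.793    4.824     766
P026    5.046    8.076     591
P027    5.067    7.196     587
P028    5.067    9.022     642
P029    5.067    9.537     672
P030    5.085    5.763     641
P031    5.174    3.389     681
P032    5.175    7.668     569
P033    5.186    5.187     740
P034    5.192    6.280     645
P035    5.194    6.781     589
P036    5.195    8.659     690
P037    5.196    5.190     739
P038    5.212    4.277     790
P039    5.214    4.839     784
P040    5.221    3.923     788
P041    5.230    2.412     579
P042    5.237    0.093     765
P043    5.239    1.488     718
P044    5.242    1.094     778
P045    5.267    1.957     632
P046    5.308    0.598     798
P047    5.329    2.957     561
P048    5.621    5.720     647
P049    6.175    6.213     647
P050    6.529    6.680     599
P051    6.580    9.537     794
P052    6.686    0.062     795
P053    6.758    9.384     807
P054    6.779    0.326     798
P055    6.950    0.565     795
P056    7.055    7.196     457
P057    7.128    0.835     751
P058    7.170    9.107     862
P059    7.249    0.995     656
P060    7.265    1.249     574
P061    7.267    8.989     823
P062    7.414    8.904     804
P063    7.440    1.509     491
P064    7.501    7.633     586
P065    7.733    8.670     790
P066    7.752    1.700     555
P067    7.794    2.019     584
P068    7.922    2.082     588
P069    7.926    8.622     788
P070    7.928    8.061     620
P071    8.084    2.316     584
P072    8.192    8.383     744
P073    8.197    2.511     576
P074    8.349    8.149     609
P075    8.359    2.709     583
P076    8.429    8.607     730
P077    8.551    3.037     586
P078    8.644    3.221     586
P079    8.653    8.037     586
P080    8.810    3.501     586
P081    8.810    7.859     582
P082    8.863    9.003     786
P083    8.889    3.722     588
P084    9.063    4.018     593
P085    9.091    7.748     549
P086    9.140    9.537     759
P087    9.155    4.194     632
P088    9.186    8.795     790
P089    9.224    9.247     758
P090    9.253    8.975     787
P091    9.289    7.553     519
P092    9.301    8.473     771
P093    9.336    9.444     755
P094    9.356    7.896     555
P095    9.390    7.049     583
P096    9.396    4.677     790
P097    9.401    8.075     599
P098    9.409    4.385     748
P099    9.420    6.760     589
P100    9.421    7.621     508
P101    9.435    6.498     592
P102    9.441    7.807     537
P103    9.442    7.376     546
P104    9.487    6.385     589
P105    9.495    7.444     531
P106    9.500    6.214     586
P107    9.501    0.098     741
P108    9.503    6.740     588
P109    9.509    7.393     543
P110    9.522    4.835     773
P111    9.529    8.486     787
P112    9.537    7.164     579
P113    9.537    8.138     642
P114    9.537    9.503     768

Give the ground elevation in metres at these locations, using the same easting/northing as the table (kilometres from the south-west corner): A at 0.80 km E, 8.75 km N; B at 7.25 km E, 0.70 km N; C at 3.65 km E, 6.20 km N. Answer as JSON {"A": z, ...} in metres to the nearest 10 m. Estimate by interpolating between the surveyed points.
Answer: {"A": 780, "B": 760, "C": 590}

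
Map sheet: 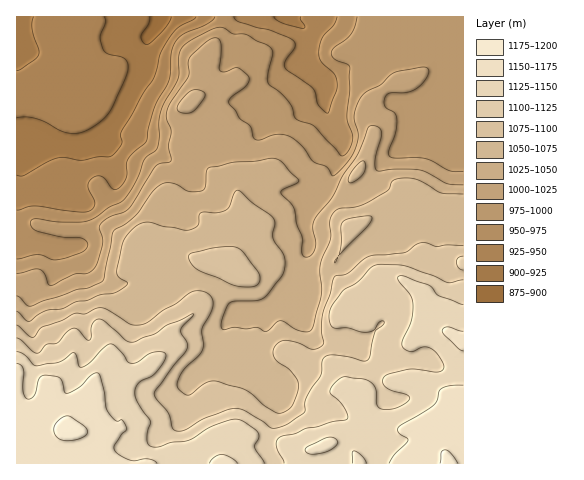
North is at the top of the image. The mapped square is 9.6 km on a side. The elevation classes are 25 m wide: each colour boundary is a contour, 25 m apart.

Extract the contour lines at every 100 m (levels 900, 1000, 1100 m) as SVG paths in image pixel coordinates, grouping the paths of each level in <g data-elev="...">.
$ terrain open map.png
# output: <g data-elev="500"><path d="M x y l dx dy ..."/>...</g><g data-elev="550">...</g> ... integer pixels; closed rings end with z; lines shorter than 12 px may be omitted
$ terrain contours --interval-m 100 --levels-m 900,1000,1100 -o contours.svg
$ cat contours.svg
<g data-elev="900"><path d="M171 17l-2 5-7 9-11 12-5 2-4-4-1-5 8-12 1-7"/></g><g data-elev="1000"><path d="M463 171l-14 0-24-13-30 0-6-3 0-5 7-18 1-13-2-6-10-7-1-4 1-5 5-4 16-1 11-4 10-12 2-5-2-3-7-1-25 5-14 13-18 10-6 9-3 11 0 5 4 14-3 14-8 15-10 10-4 3-6-9-14-6-11-15-12-9-12-3-19 6-5-2-4-12-11-8-10-16 2-5 15-12 3-4 0-4-12-9-12 4-5-2 1-27-3-4-4-1-8 4-16 15-2 5 1 14-21 33-2 9 5 13-3 15 3 15-11 2-5 3-27 43-5 4-14 4-9 7-1 4 3 9 1 7-5 18-4 7-7 5-13 0-22 11-4-1-3-10-5-5-6 0-17 4"/></g><g data-elev="1100"><path d="M463 280l-16 2-14-6-31-11-23-1-8 3-13 14-16 11-10 14-3 10 1 8 4 4 14 0 15 4 10-2 6-8 5 0-1 3-8 7-6 27-5 2-29-6-6 0-4 2-3 5-2 14-14 23-1 13-18 12-11 4-6-1-7-6-18-10-9-3-8 2-24 8-21 13-5 0-5-2-5-16-11-14-3-6 19-26 13-17 1-7-6-13 2-4 9-10 2-2-1 0-26 11-12 9-22 8-7-1-21-19-6-3-4 2-3 4-2 15-3 0-10-11-4-1-6 4-10 11-10 1-9 9-5-1-12-12-4-2"/><path d="M463 256l-4 1-3 5 2 5 5 3"/></g>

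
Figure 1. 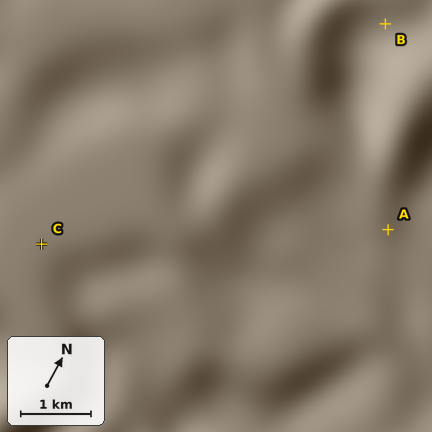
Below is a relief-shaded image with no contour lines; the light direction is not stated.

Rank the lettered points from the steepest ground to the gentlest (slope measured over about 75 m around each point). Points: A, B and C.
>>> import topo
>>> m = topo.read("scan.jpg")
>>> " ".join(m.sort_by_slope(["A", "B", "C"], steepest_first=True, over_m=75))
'B A C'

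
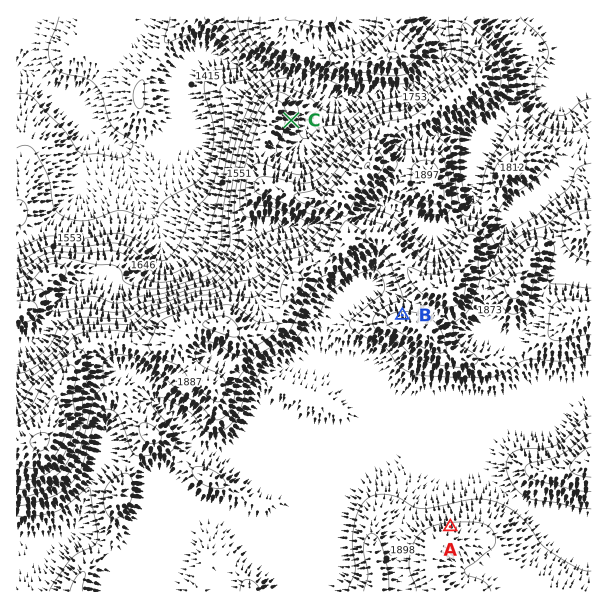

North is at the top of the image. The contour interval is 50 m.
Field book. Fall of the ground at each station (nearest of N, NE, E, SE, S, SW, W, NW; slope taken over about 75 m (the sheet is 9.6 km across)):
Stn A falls N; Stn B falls N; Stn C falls E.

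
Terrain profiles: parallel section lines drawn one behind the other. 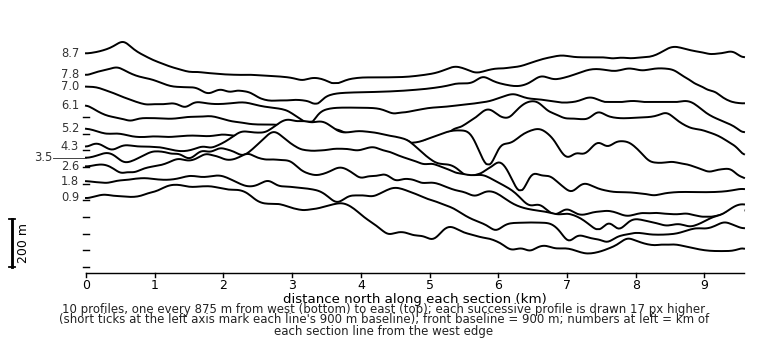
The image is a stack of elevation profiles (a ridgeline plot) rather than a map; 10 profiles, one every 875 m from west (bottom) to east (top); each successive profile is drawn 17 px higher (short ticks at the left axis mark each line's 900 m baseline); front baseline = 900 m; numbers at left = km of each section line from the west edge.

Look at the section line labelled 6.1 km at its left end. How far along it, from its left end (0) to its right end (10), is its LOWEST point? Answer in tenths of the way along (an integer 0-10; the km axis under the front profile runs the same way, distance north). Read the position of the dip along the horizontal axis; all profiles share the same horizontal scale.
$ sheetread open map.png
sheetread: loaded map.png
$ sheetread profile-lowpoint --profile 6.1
10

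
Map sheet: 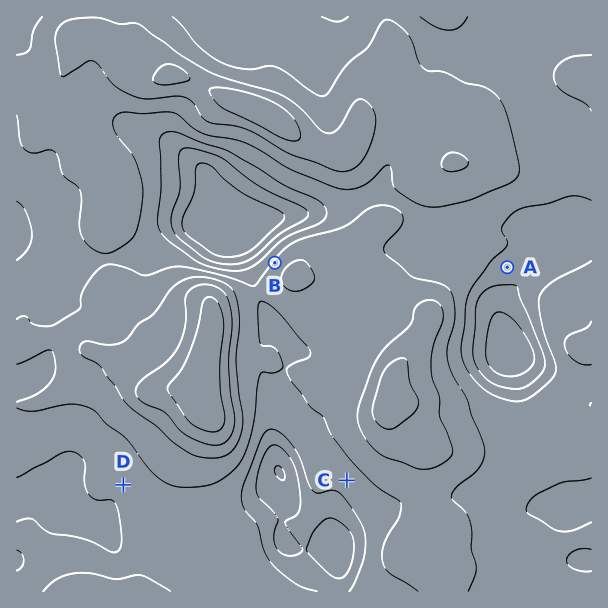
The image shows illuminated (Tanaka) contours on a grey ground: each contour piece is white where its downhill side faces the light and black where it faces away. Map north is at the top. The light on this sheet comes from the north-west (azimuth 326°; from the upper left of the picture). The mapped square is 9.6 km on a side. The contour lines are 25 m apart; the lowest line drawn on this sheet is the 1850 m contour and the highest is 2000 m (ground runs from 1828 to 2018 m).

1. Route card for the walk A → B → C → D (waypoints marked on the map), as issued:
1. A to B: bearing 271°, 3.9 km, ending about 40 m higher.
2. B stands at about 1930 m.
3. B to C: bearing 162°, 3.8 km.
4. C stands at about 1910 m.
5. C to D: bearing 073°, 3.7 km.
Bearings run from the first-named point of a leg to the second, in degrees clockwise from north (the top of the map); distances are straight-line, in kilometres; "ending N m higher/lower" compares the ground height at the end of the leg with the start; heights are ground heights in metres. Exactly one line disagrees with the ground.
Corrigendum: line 5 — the bearing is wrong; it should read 269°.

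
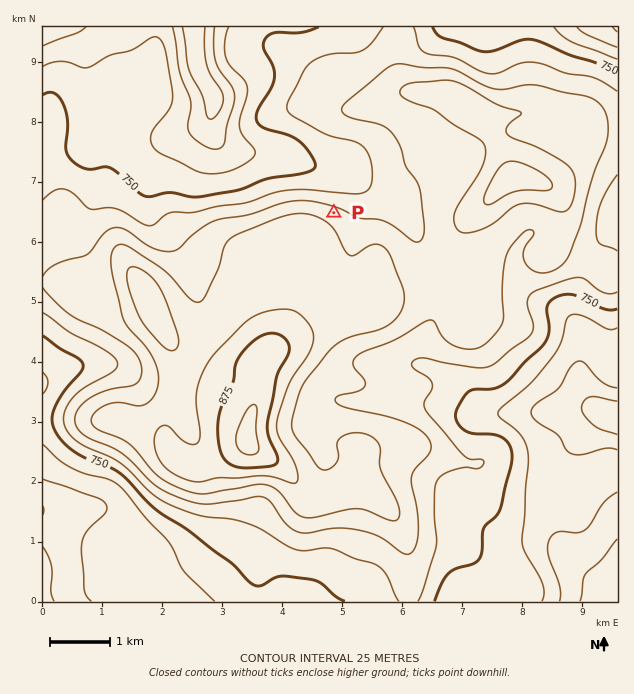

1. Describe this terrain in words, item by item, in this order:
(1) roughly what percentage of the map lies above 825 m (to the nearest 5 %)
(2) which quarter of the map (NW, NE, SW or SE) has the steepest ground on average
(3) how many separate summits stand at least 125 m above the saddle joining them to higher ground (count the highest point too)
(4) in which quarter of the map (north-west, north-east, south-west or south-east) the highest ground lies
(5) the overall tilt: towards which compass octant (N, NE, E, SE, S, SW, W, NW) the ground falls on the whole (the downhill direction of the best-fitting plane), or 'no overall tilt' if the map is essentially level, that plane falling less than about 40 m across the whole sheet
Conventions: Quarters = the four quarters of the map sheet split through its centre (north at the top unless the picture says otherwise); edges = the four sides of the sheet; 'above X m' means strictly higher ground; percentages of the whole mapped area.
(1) Ground above 825 m makes up about 20 % of the sheet.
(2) Slopes are steepest in the south-west quarter.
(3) Counting only tops that stand 125 m proud, the map has 1 summit.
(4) The highest ground is in the south-west quarter.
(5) On the whole the map has no overall tilt.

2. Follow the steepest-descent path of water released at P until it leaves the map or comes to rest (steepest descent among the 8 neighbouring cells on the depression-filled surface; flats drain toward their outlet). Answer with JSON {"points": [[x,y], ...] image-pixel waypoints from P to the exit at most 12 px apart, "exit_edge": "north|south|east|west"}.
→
{"points": [[334, 213], [335, 201], [335, 189], [335, 177], [326, 169], [314, 166], [302, 163], [290, 159], [278, 156], [266, 154], [254, 154], [242, 153], [230, 148], [218, 138], [211, 126], [211, 114], [214, 102], [209, 90], [202, 78], [197, 66], [196, 54], [194, 42], [194, 30], [194, 27]], "exit_edge": "north"}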